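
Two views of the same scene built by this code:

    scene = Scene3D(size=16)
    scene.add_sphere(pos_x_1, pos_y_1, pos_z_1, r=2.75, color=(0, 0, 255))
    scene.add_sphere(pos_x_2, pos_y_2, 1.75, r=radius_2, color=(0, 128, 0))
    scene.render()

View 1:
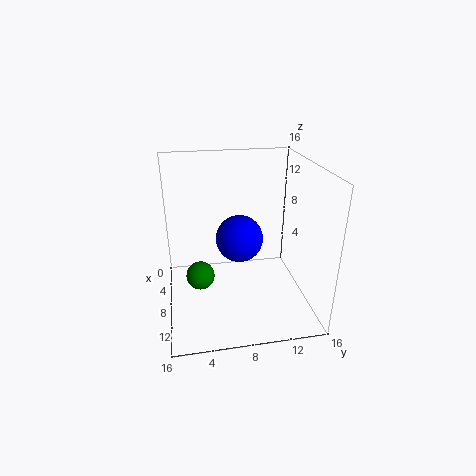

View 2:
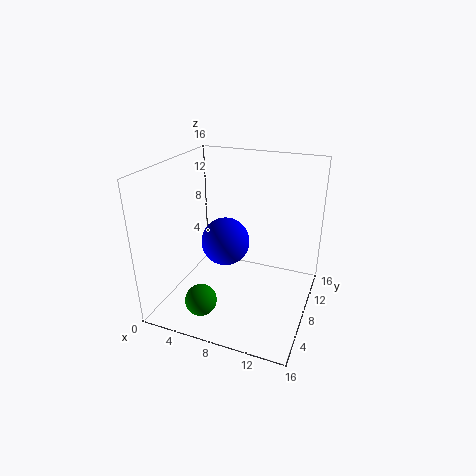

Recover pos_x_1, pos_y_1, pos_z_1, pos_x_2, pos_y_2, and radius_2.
pos_x_1 = 6.25, pos_y_1 = 8.5, pos_z_1 = 7, pos_x_2 = 5.25, pos_y_2 = 3.75, radius_2 = 1.75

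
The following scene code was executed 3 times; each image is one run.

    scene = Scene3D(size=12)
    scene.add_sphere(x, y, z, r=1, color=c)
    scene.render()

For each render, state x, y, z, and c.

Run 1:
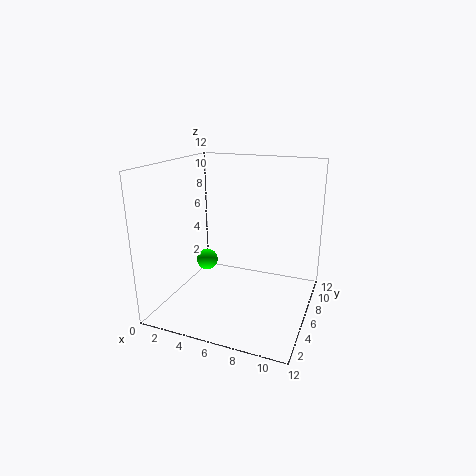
x = 2
y = 8
z = 2.5
c = 'lime'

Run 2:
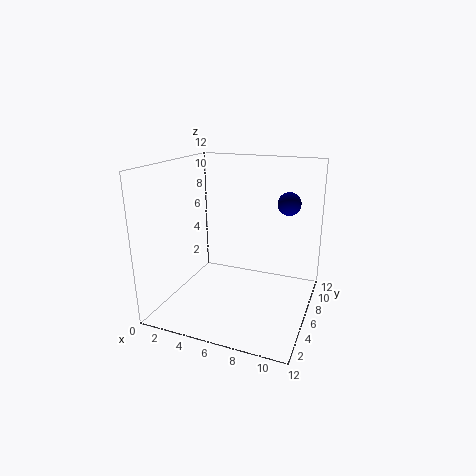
x = 9.5
y = 9
z = 8.5
c = 'navy'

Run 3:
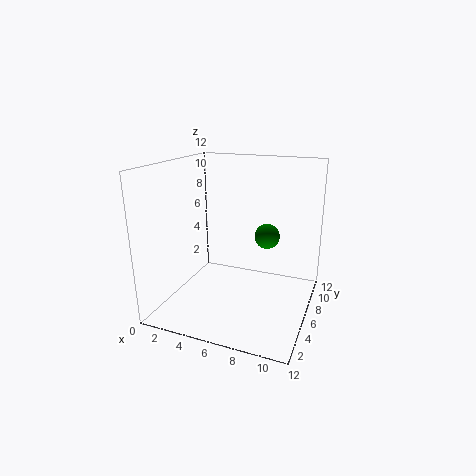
x = 8.5
y = 6
z = 6.5
c = 'green'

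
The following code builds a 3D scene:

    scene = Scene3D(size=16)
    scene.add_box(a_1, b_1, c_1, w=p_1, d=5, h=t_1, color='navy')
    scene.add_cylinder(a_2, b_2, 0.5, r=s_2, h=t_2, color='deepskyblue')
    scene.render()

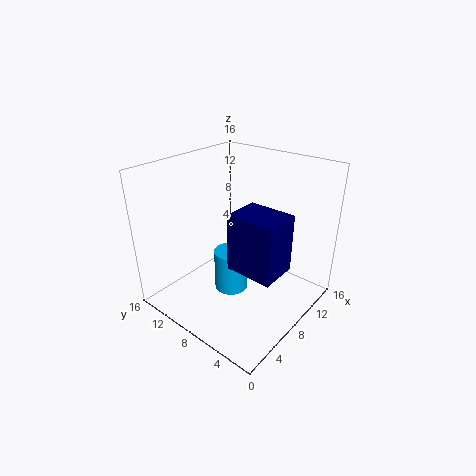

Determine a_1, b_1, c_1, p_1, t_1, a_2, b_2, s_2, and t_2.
a_1 = 4.5, b_1 = 1.5, c_1 = 6.5, p_1 = 4, t_1 = 6, a_2 = 8.5, b_2 = 9.5, s_2 = 2, t_2 = 5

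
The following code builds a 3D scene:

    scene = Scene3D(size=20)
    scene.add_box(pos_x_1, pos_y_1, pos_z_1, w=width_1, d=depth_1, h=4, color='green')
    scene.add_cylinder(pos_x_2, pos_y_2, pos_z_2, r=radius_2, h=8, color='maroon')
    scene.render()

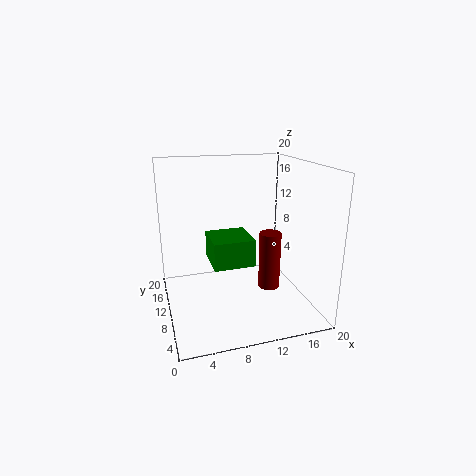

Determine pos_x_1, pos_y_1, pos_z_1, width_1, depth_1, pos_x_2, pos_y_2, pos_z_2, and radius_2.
pos_x_1 = 6.5, pos_y_1 = 9.5, pos_z_1 = 5.5, width_1 = 6, depth_1 = 6, pos_x_2 = 14, pos_y_2 = 8, pos_z_2 = 3, radius_2 = 1.5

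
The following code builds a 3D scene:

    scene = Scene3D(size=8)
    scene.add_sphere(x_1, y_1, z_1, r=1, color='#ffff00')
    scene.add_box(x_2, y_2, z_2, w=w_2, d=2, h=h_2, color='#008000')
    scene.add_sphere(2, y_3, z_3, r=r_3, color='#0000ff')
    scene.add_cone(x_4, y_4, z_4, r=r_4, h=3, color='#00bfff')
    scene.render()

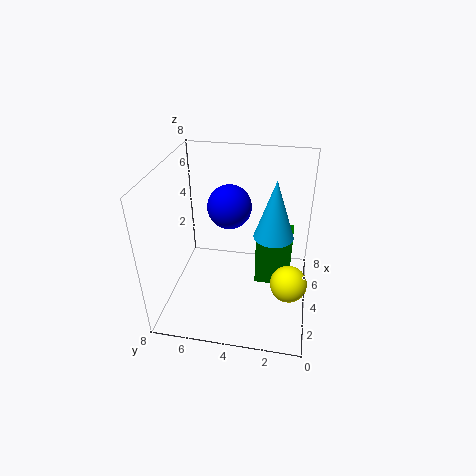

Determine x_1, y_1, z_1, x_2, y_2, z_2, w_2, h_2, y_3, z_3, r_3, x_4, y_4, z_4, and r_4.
x_1 = 3
y_1 = 1
z_1 = 2
x_2 = 4
y_2 = 1
z_2 = 1
w_2 = 2
h_2 = 3
y_3 = 4
z_3 = 7
r_3 = 1
x_4 = 3
y_4 = 2
z_4 = 5
r_4 = 1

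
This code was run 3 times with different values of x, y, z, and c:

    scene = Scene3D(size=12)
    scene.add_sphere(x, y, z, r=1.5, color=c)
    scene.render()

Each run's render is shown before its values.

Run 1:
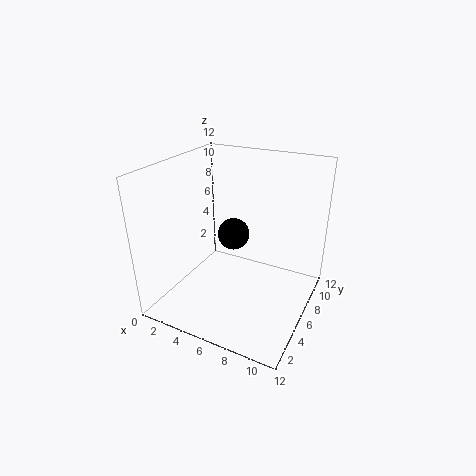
x = 4; y = 9; z = 4.5; c = 'black'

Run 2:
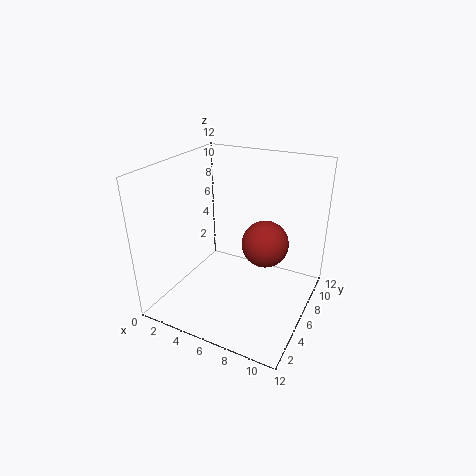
x = 10; y = 2; z = 8.5; c = 'brown'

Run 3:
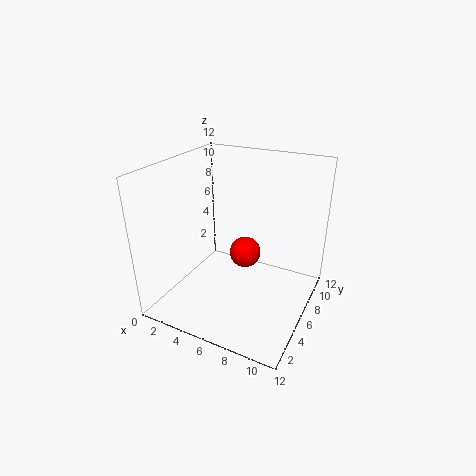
x = 5; y = 9.5; z = 2.5; c = 'red'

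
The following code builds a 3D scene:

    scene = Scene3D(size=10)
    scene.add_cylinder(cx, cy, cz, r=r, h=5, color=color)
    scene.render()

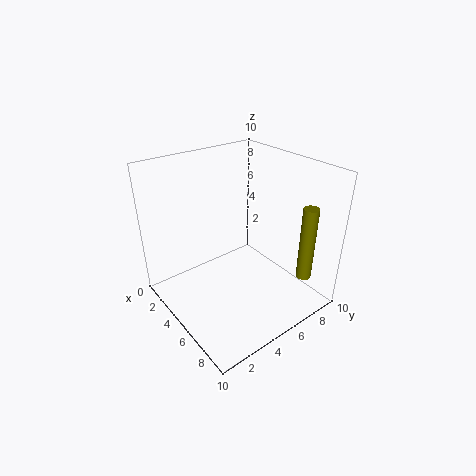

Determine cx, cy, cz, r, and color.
cx = 9
cy = 7.5
cz = 3
r = 0.5
color = 'olive'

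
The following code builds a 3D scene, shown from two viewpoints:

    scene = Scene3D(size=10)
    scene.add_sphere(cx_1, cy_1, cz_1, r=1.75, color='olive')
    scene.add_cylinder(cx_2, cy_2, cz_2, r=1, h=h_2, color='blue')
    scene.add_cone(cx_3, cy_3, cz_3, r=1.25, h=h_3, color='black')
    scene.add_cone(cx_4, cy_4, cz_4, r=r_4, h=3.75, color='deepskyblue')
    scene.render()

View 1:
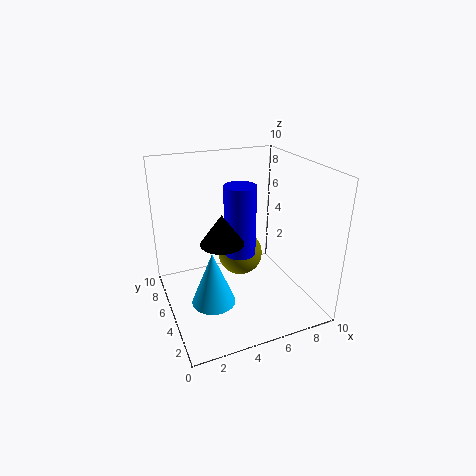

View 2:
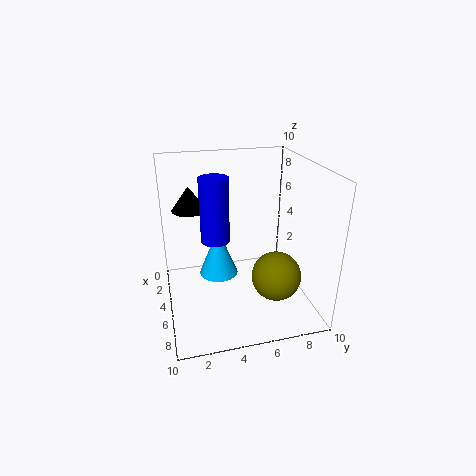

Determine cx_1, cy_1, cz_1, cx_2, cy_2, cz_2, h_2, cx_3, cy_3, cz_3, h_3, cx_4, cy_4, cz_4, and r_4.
cx_1 = 6.25; cy_1 = 7.5; cz_1 = 2.25; cx_2 = 4.5; cy_2 = 3.5; cz_2 = 4.75; h_2 = 4.5; cx_3 = 2.75; cy_3 = 2; cz_3 = 6.5; h_3 = 1.75; cx_4 = 2.75; cy_4 = 4; cz_4 = 1; r_4 = 1.5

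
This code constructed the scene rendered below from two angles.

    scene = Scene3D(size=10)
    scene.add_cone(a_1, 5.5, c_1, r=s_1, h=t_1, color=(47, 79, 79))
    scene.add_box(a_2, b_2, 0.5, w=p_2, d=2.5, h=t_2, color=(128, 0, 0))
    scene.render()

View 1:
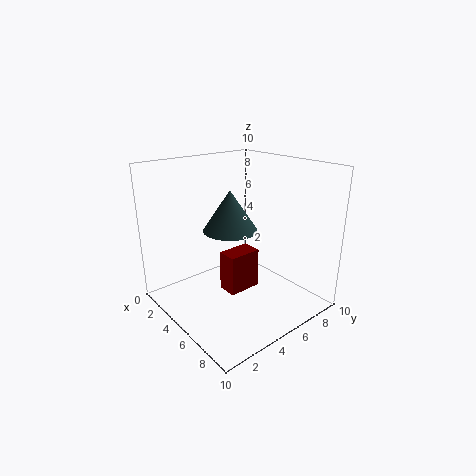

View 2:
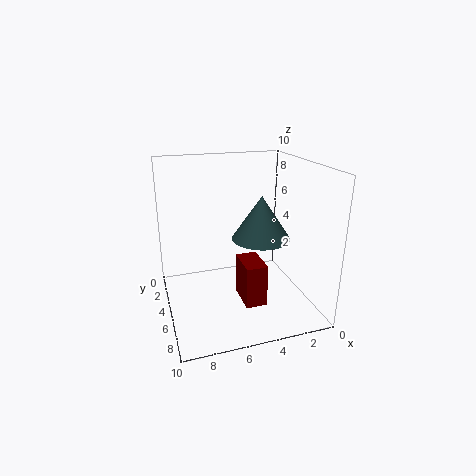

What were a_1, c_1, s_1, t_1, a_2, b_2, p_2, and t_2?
a_1 = 3.5; c_1 = 5; s_1 = 2; t_1 = 3; a_2 = 3.5; b_2 = 4.5; p_2 = 1.5; t_2 = 3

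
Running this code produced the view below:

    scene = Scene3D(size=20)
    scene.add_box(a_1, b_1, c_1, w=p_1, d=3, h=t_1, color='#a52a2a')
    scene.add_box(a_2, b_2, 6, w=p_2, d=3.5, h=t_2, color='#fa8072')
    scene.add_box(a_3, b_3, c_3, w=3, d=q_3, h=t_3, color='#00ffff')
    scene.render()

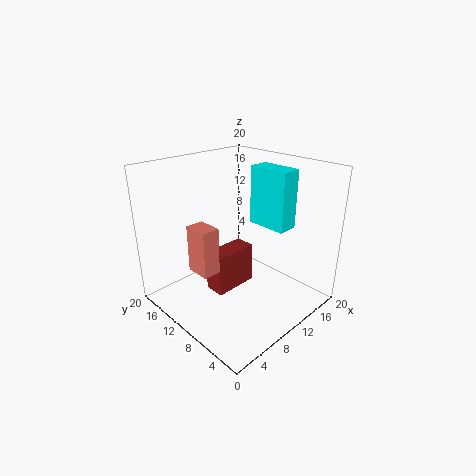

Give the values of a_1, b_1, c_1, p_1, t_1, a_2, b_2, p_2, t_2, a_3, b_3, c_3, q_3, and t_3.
a_1 = 7, b_1 = 10.5, c_1 = 1.5, p_1 = 6.5, t_1 = 6, a_2 = 4, b_2 = 10, p_2 = 2.5, t_2 = 6.5, a_3 = 14.5, b_3 = 6, c_3 = 10.5, q_3 = 6, t_3 = 8.5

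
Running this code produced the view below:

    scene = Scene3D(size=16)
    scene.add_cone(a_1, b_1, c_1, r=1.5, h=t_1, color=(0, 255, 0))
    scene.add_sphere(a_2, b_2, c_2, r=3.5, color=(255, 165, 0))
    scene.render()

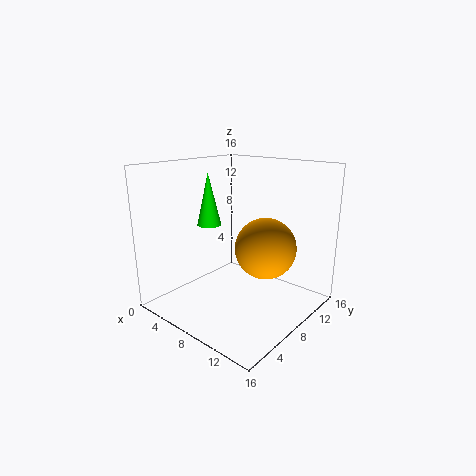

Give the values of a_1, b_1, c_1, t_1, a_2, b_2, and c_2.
a_1 = 2, b_1 = 9.5, c_1 = 8, t_1 = 6.5, a_2 = 10, b_2 = 10.5, c_2 = 6.5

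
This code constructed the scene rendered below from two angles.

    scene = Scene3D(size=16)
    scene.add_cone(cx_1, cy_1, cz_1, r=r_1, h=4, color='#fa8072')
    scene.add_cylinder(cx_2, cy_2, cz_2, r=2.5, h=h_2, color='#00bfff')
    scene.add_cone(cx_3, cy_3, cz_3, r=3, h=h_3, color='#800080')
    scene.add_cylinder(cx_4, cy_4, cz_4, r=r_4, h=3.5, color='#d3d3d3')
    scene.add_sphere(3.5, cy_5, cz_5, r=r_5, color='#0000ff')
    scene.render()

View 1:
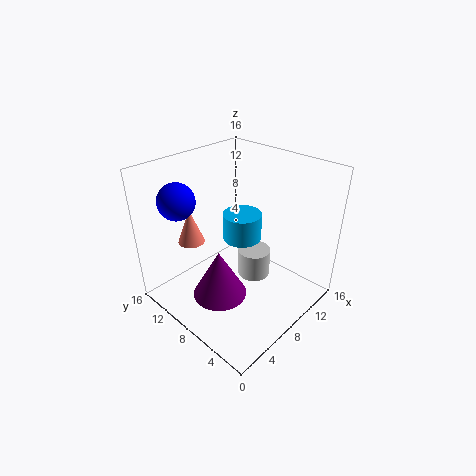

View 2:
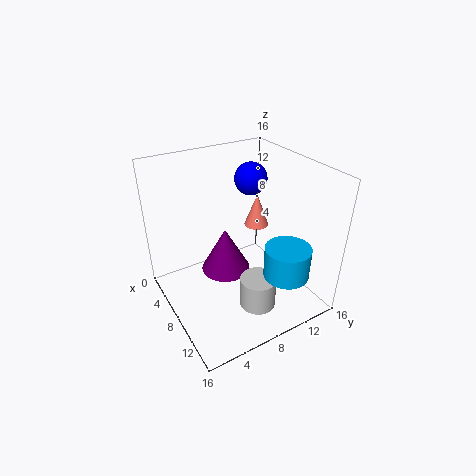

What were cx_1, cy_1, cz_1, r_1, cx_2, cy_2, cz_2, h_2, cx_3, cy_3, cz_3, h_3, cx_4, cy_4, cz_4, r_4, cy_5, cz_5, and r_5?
cx_1 = 5, cy_1 = 12.5, cz_1 = 7, r_1 = 1.5, cx_2 = 12.5, cy_2 = 11.5, cz_2 = 4.5, h_2 = 3.5, cx_3 = 5, cy_3 = 8, cz_3 = 2, h_3 = 5.5, cx_4 = 11.5, cy_4 = 8.5, cz_4 = 1, r_4 = 2, cy_5 = 12.5, cz_5 = 12.5, r_5 = 2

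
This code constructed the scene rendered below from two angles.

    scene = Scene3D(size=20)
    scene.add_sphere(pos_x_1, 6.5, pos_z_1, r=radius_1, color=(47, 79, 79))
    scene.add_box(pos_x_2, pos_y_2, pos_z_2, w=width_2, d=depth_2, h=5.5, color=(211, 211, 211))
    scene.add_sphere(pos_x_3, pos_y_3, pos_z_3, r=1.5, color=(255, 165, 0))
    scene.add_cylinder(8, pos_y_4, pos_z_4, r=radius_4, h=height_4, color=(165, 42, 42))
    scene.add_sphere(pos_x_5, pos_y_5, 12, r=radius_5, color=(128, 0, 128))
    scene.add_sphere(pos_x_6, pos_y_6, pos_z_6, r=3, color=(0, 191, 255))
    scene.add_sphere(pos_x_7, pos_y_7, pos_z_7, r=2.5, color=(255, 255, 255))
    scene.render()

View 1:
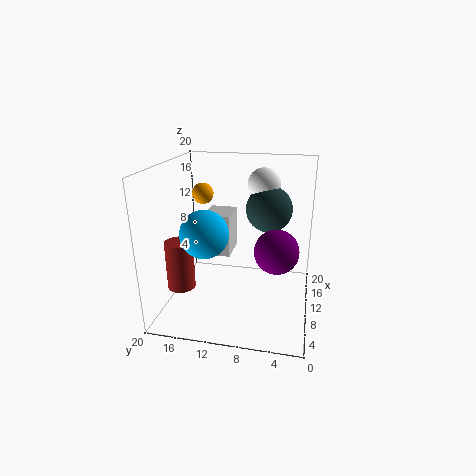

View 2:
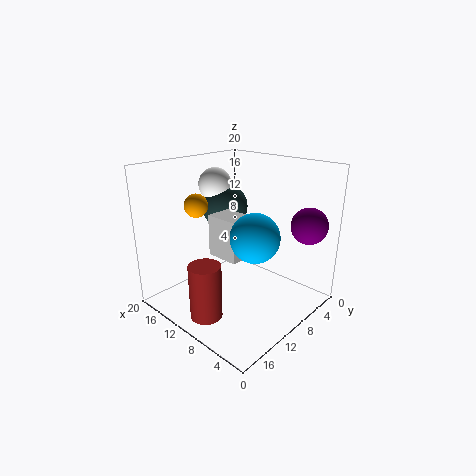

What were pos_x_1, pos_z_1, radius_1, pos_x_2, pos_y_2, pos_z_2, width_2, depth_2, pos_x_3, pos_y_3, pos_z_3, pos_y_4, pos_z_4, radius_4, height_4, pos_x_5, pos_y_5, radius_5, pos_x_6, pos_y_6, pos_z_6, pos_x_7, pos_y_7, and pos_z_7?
pos_x_1 = 16, pos_z_1 = 12.5, radius_1 = 3.5, pos_x_2 = 7, pos_y_2 = 10.5, pos_z_2 = 8.5, width_2 = 4.5, depth_2 = 3.5, pos_x_3 = 12, pos_y_3 = 15.5, pos_z_3 = 15.5, pos_y_4 = 18, pos_z_4 = 2.5, radius_4 = 2, height_4 = 7, pos_x_5 = 2.5, pos_y_5 = 4, radius_5 = 2.5, pos_x_6 = 4.5, pos_y_6 = 13, pos_z_6 = 12.5, pos_x_7 = 17, pos_y_7 = 7.5, pos_z_7 = 16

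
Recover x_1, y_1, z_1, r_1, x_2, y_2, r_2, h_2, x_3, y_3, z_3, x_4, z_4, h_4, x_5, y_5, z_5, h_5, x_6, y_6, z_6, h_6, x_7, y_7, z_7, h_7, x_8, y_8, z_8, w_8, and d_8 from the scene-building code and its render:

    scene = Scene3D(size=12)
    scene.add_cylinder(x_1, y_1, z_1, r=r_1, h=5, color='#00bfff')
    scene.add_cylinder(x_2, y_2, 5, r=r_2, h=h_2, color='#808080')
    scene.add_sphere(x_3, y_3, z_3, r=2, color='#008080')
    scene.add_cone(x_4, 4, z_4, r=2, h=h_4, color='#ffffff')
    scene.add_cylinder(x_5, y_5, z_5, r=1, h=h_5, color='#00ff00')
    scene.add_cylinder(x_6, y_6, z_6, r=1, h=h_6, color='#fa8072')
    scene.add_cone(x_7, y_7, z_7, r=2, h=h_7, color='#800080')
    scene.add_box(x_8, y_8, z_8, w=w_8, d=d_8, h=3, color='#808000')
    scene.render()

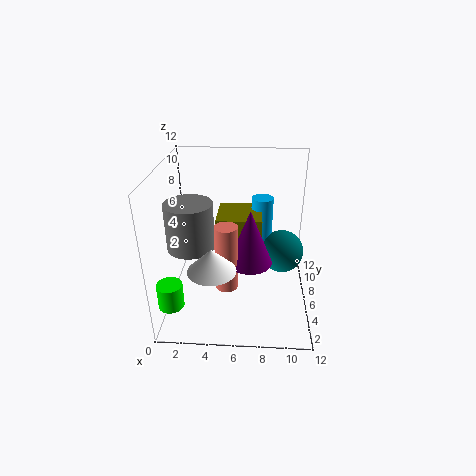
x_1 = 8; y_1 = 10; z_1 = 3; r_1 = 1; x_2 = 2; y_2 = 6; r_2 = 2; h_2 = 4; x_3 = 10; y_3 = 9; z_3 = 3; x_4 = 4; z_4 = 4; h_4 = 2; x_5 = 1; y_5 = 2; z_5 = 2; h_5 = 2; x_6 = 5; y_6 = 6; z_6 = 1; h_6 = 6; x_7 = 7; y_7 = 7; z_7 = 3; h_7 = 5; x_8 = 4; y_8 = 7; z_8 = 4; w_8 = 4; d_8 = 4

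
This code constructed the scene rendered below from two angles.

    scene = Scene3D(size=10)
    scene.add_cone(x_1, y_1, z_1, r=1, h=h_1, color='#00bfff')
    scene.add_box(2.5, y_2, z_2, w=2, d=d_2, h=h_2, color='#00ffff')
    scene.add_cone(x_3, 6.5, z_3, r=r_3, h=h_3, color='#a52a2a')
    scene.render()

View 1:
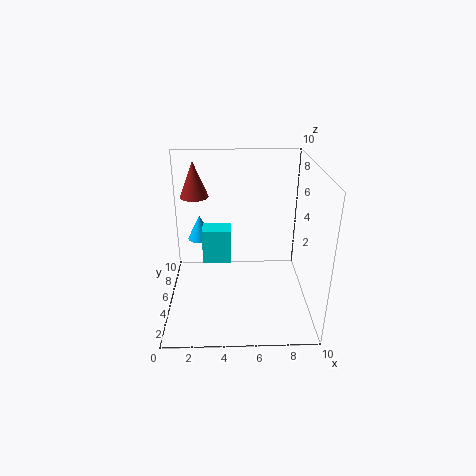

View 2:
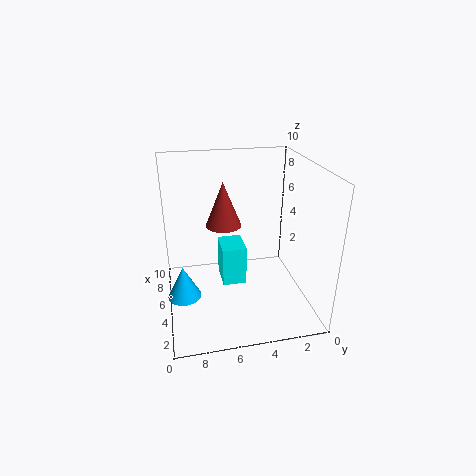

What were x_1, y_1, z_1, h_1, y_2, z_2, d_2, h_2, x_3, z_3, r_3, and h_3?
x_1 = 2
y_1 = 9
z_1 = 3
h_1 = 2
y_2 = 5
z_2 = 3
d_2 = 1.5
h_2 = 2.5
x_3 = 2
z_3 = 7.5
r_3 = 1
h_3 = 2.5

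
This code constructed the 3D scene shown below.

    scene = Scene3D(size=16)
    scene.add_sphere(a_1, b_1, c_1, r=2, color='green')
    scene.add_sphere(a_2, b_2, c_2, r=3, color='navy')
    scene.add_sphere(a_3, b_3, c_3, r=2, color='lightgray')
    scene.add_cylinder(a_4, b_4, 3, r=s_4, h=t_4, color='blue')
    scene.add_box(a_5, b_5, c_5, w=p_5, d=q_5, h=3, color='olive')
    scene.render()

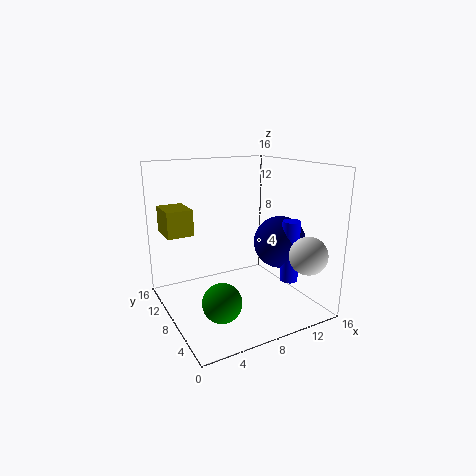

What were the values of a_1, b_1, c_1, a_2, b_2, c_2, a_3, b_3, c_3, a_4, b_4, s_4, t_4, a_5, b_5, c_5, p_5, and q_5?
a_1 = 4, b_1 = 4, c_1 = 3, a_2 = 13, b_2 = 7, c_2 = 7, a_3 = 13, b_3 = 2, c_3 = 7, a_4 = 13, b_4 = 5, s_4 = 1, t_4 = 7, a_5 = 1, b_5 = 11, c_5 = 8, p_5 = 3, q_5 = 4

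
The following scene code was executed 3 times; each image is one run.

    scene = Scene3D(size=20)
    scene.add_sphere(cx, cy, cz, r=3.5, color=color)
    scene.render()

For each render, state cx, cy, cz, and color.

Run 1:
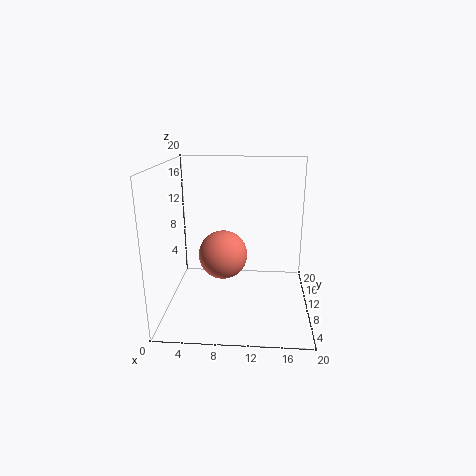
cx = 7.75
cy = 11
cz = 7
color = 'salmon'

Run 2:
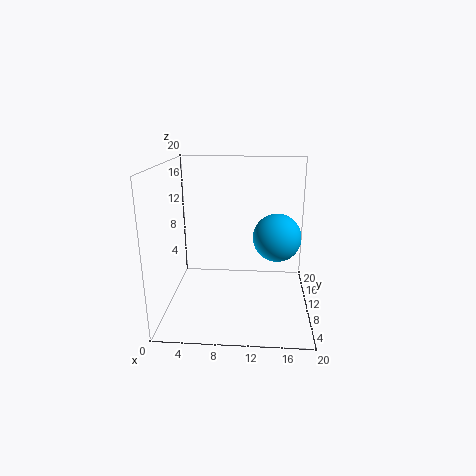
cx = 15.5
cy = 12.5
cz = 9.25
color = 'deepskyblue'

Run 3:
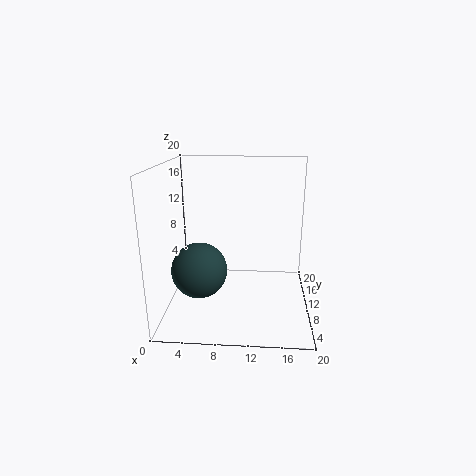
cx = 5.5
cy = 4.75
cz = 7.5
color = 'darkslategray'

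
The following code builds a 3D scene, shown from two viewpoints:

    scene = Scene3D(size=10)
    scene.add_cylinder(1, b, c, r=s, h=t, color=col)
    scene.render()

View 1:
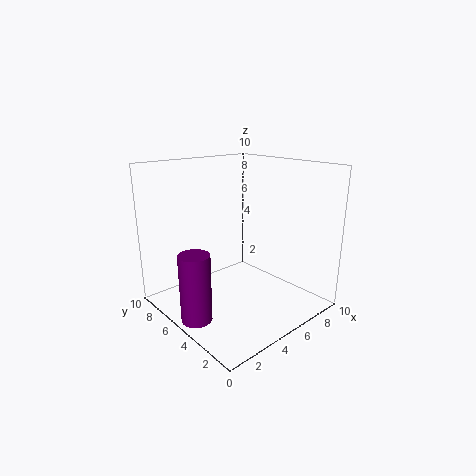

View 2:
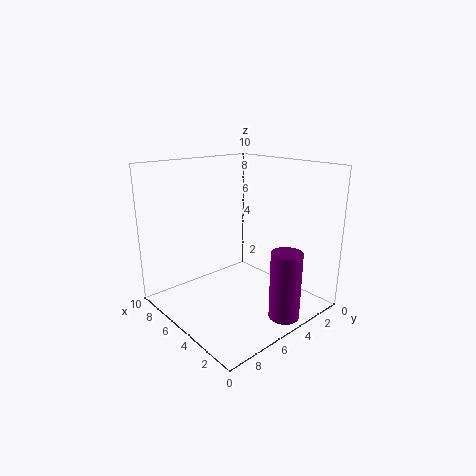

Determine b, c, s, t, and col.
b = 4.5, c = 0.5, s = 1, t = 4.5, col = 'purple'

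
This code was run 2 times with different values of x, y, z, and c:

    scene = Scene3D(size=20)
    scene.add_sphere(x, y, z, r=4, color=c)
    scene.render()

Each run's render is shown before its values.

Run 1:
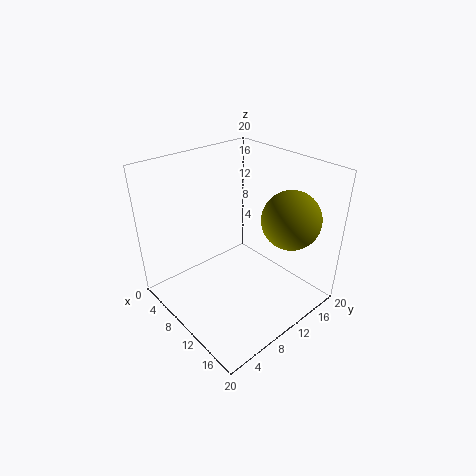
x = 15; y = 15; z = 13; c = 'olive'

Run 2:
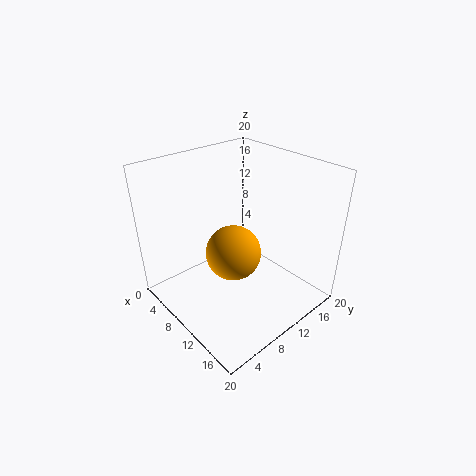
x = 9; y = 10; z = 7; c = 'orange'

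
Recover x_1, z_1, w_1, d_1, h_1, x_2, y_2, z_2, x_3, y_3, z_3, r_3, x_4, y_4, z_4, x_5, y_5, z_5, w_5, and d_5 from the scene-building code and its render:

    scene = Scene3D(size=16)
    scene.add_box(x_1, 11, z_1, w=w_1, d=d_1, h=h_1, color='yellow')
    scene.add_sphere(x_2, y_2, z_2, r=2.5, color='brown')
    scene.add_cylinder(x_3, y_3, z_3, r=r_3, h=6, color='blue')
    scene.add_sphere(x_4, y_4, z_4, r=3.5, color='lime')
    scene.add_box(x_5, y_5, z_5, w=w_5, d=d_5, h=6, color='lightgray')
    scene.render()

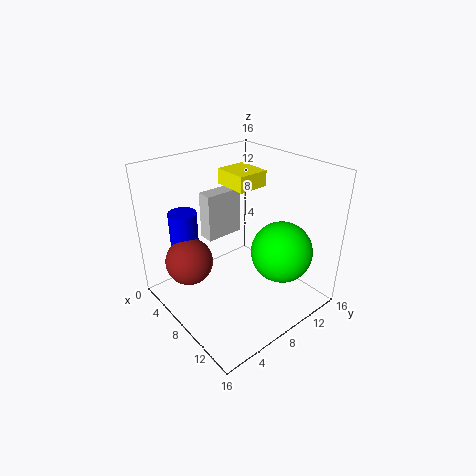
x_1 = 0.5
z_1 = 11.5
w_1 = 4.5
d_1 = 4
h_1 = 2
x_2 = 6.5
y_2 = 2.5
z_2 = 6.5
x_3 = 5
y_3 = 3
z_3 = 5.5
r_3 = 1.5
x_4 = 11
y_4 = 12
z_4 = 6
x_5 = 0.5
y_5 = 8
z_5 = 5
w_5 = 2
d_5 = 5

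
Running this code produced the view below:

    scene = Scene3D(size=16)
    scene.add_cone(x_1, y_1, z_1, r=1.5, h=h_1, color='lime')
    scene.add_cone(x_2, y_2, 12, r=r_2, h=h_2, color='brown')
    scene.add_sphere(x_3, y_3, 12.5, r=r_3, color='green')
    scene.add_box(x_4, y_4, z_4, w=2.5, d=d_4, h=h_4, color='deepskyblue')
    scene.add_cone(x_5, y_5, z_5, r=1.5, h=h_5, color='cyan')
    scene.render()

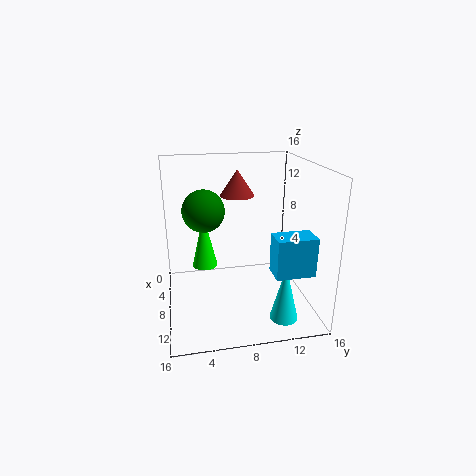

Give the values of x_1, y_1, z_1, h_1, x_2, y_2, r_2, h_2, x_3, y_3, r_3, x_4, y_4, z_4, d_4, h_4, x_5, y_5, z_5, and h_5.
x_1 = 5
y_1 = 4.5
z_1 = 3.5
h_1 = 6.5
x_2 = 5
y_2 = 8.5
r_2 = 2
h_2 = 3
x_3 = 11.5
y_3 = 4
r_3 = 2
x_4 = 12
y_4 = 10.5
z_4 = 6
d_4 = 4
h_4 = 4
x_5 = 13
y_5 = 12
z_5 = 0.5
h_5 = 6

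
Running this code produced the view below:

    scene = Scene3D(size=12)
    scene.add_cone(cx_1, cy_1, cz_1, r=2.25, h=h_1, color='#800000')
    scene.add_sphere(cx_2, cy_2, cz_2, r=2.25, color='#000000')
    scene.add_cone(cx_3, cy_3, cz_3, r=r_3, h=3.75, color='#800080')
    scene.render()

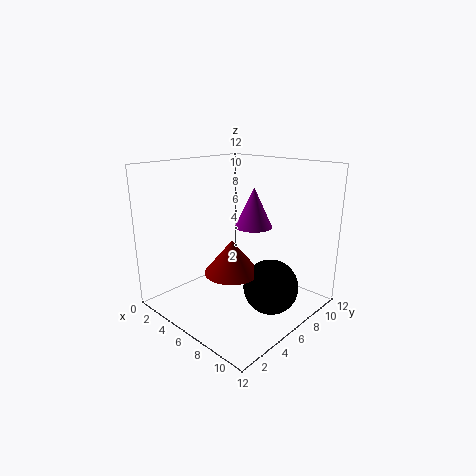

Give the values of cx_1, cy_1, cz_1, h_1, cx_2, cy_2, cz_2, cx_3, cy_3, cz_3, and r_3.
cx_1 = 6.5; cy_1 = 4.75; cz_1 = 3.5; h_1 = 2.75; cx_2 = 9; cy_2 = 6.75; cz_2 = 2.25; cx_3 = 4.5; cy_3 = 9.75; cz_3 = 5.75; r_3 = 1.75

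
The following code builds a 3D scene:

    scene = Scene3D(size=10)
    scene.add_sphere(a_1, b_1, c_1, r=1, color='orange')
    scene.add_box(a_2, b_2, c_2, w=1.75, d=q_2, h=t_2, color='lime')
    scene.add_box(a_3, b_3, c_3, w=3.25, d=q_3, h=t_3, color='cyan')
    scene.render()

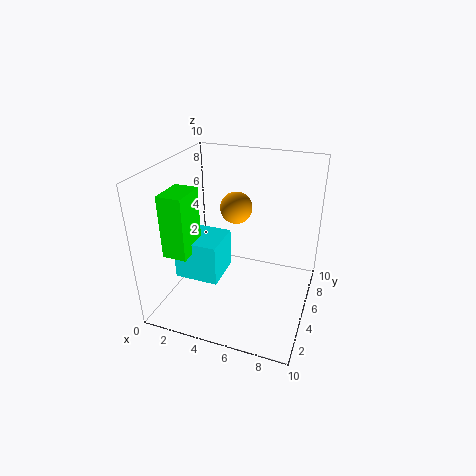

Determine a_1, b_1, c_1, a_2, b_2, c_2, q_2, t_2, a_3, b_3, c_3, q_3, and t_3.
a_1 = 5.25
b_1 = 4
c_1 = 7.75
a_2 = 0.25
b_2 = 2.75
c_2 = 3.75
q_2 = 2.5
t_2 = 4.5
a_3 = 0.5
b_3 = 3.75
c_3 = 1.5
q_3 = 3
t_3 = 3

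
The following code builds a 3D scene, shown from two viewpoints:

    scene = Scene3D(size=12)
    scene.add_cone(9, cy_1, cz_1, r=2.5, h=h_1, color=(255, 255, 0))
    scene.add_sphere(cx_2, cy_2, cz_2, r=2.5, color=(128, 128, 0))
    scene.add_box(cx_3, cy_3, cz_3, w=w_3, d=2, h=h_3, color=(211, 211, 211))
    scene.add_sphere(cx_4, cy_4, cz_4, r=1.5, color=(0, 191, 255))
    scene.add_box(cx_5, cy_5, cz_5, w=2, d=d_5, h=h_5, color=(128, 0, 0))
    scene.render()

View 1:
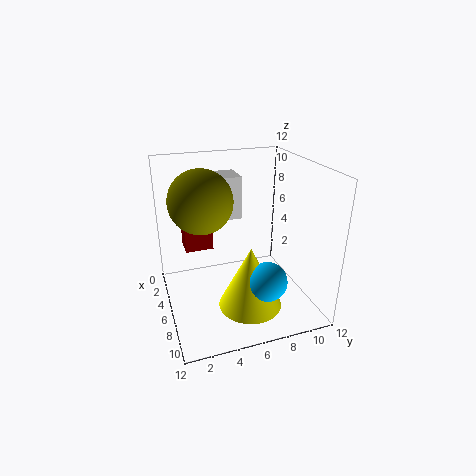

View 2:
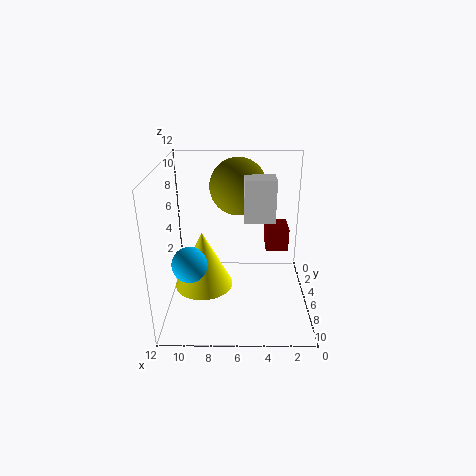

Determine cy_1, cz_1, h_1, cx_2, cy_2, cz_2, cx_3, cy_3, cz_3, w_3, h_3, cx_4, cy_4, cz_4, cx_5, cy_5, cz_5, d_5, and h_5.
cy_1 = 6; cz_1 = 1.5; h_1 = 5; cx_2 = 6; cy_2 = 3; cz_2 = 9.5; cx_3 = 3; cy_3 = 4.5; cz_3 = 7.5; w_3 = 2.5; h_3 = 3.5; cx_4 = 10; cy_4 = 7; cz_4 = 4; cx_5 = 1.5; cy_5 = 2; cz_5 = 4; d_5 = 2.5; h_5 = 2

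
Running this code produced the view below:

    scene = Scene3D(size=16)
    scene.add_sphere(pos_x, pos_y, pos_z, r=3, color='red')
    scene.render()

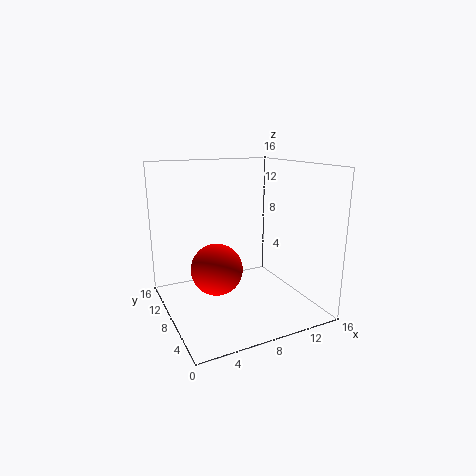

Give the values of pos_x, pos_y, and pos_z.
pos_x = 6, pos_y = 9.5, pos_z = 4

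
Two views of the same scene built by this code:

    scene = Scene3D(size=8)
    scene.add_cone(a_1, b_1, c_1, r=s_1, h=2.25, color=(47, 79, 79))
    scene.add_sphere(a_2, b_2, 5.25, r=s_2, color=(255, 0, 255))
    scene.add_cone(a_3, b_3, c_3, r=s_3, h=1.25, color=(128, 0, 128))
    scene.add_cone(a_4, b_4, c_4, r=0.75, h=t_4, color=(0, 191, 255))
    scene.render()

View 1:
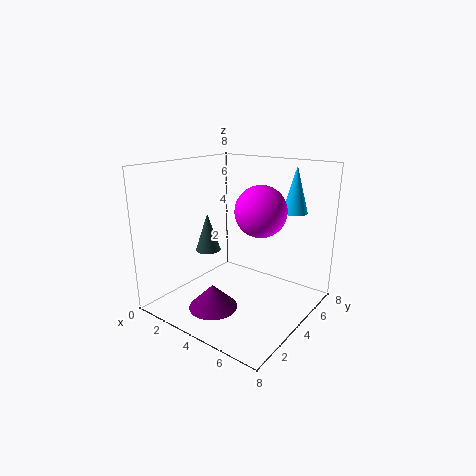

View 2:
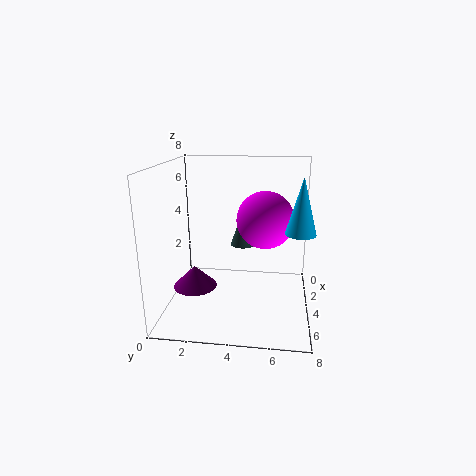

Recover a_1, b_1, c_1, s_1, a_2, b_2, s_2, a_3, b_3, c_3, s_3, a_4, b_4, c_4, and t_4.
a_1 = 1.75, b_1 = 4, c_1 = 2.75, s_1 = 0.75, a_2 = 4.5, b_2 = 5.5, s_2 = 1.5, a_3 = 4.25, b_3 = 1.5, c_3 = 1, s_3 = 1.25, a_4 = 5.75, b_4 = 7.25, c_4 = 5, t_4 = 2.75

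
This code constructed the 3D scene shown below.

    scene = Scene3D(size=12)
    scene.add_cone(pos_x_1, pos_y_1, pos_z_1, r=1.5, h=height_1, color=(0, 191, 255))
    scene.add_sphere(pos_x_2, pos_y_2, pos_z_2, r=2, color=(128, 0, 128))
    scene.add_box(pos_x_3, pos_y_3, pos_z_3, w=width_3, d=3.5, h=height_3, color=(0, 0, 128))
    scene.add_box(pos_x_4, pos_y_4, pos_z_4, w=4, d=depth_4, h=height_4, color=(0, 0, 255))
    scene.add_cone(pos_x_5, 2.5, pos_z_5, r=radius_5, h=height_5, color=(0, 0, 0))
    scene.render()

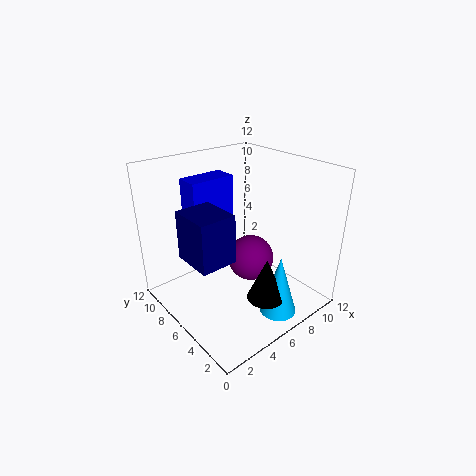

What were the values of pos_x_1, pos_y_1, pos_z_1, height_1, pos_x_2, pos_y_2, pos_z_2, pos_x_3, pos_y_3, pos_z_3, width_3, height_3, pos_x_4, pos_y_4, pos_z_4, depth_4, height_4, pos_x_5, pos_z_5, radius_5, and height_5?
pos_x_1 = 7, pos_y_1 = 2, pos_z_1 = 0.5, height_1 = 5, pos_x_2 = 7.5, pos_y_2 = 6, pos_z_2 = 3.5, pos_x_3 = 1.5, pos_y_3 = 4.5, pos_z_3 = 5, width_3 = 3, height_3 = 4, pos_x_4 = 3.5, pos_y_4 = 8.5, pos_z_4 = 5.5, depth_4 = 2, height_4 = 5, pos_x_5 = 6, pos_z_5 = 2, radius_5 = 1.5, height_5 = 3.5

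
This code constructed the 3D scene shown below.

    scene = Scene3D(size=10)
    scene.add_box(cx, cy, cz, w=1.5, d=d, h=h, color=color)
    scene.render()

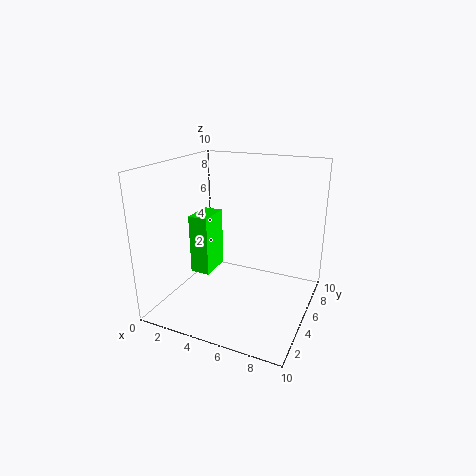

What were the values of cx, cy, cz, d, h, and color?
cx = 1, cy = 5, cz = 1.5, d = 2.5, h = 4.5, color = 'lime'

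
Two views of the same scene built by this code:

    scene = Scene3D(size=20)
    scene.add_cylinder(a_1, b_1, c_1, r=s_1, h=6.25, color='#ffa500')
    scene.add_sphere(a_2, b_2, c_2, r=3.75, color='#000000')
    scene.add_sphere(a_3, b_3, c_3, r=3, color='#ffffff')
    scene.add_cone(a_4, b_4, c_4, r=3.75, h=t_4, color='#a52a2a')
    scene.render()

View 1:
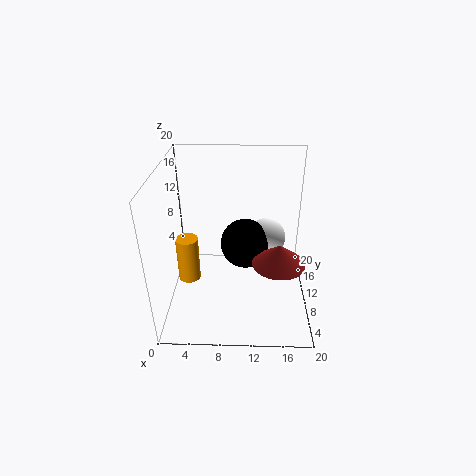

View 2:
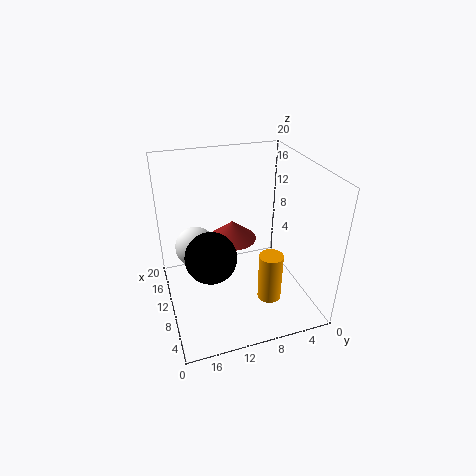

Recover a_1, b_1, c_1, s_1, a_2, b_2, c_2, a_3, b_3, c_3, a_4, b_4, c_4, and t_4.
a_1 = 3.25; b_1 = 8; c_1 = 4.75; s_1 = 1.5; a_2 = 11; b_2 = 13.75; c_2 = 6.75; a_3 = 14.25; b_3 = 15.25; c_3 = 7; a_4 = 15.75; b_4 = 9; c_4 = 6.5; t_4 = 3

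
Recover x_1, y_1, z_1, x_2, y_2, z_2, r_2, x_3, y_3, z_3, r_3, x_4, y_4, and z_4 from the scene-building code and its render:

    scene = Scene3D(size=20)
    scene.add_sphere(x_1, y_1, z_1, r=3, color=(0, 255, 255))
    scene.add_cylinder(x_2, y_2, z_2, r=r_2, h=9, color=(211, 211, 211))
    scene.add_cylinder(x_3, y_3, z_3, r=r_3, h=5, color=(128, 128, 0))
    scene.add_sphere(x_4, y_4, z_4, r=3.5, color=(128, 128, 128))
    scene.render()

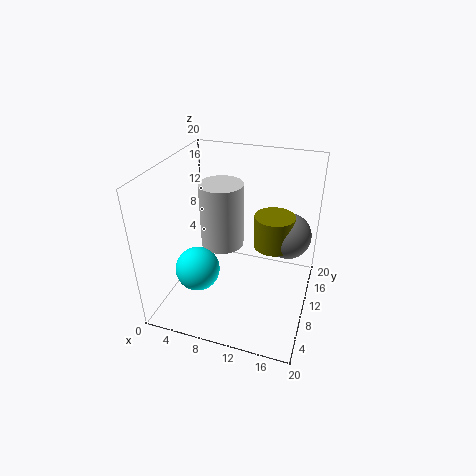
x_1 = 5.5; y_1 = 6; z_1 = 6.5; x_2 = 7.5; y_2 = 10.5; z_2 = 8.5; r_2 = 3; x_3 = 14; y_3 = 15; z_3 = 6.5; r_3 = 3; x_4 = 16; y_4 = 16; z_4 = 8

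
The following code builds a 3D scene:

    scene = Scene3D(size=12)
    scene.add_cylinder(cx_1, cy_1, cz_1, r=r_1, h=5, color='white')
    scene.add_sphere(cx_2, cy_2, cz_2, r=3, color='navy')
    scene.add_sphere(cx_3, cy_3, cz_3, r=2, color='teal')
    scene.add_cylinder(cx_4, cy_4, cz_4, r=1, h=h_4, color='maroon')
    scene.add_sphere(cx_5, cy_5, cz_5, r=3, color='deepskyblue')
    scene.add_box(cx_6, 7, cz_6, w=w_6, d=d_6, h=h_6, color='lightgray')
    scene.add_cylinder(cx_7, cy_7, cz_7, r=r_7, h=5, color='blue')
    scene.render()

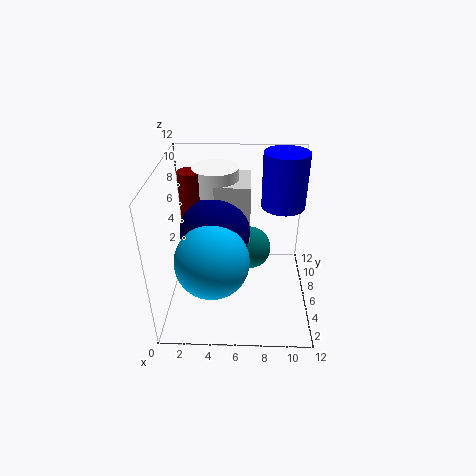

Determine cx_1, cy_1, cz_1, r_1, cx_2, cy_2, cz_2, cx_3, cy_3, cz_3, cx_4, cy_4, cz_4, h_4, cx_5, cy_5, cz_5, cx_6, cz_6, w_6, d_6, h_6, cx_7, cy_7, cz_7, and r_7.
cx_1 = 4, cy_1 = 9, cz_1 = 6, r_1 = 2, cx_2 = 4, cy_2 = 7, cz_2 = 6, cx_3 = 7, cy_3 = 9, cz_3 = 3, cx_4 = 2, cy_4 = 8, cz_4 = 6, h_4 = 5, cx_5 = 4, cy_5 = 4, cz_5 = 5, cx_6 = 4, cz_6 = 5, w_6 = 3, d_6 = 4, h_6 = 5, cx_7 = 10, cy_7 = 10, cz_7 = 7, r_7 = 2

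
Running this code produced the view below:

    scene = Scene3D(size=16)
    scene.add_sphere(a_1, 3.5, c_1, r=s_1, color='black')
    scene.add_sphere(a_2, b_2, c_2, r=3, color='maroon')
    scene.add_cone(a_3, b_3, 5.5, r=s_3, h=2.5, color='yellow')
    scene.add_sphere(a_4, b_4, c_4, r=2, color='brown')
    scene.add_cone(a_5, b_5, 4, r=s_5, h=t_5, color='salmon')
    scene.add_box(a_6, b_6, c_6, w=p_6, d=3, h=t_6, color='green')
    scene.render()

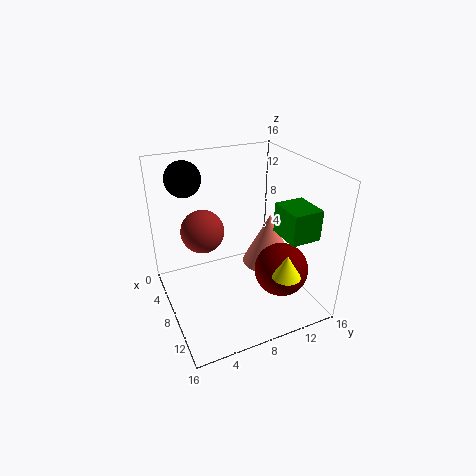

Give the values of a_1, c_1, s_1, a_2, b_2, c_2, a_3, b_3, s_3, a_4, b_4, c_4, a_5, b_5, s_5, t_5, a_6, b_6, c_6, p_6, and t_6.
a_1 = 3.5, c_1 = 14, s_1 = 2, a_2 = 11, b_2 = 12, c_2 = 4.5, a_3 = 13.5, b_3 = 11, s_3 = 1.5, a_4 = 11, b_4 = 3, c_4 = 11.5, a_5 = 8, b_5 = 12, s_5 = 3, t_5 = 6, a_6 = 12, b_6 = 10, c_6 = 10.5, p_6 = 3.5, t_6 = 3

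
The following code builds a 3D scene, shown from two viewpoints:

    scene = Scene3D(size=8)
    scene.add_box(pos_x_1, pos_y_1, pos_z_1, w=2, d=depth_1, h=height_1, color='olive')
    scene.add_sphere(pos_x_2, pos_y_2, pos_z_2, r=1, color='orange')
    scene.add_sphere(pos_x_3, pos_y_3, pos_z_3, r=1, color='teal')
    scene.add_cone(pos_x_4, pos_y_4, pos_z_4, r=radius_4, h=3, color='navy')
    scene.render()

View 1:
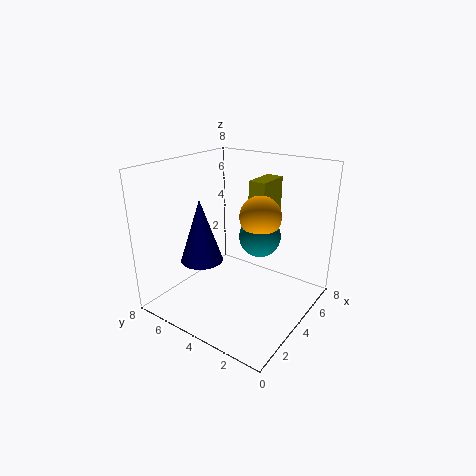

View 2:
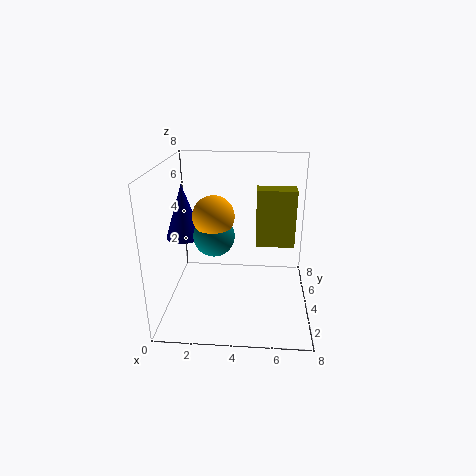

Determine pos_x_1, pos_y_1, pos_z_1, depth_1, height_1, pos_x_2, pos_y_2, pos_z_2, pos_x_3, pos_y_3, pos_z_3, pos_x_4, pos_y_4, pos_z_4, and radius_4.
pos_x_1 = 5, pos_y_1 = 3, pos_z_1 = 4, depth_1 = 1, height_1 = 3, pos_x_2 = 3, pos_y_2 = 2, pos_z_2 = 6, pos_x_3 = 3, pos_y_3 = 2, pos_z_3 = 5, pos_x_4 = 1, pos_y_4 = 4, pos_z_4 = 4, radius_4 = 1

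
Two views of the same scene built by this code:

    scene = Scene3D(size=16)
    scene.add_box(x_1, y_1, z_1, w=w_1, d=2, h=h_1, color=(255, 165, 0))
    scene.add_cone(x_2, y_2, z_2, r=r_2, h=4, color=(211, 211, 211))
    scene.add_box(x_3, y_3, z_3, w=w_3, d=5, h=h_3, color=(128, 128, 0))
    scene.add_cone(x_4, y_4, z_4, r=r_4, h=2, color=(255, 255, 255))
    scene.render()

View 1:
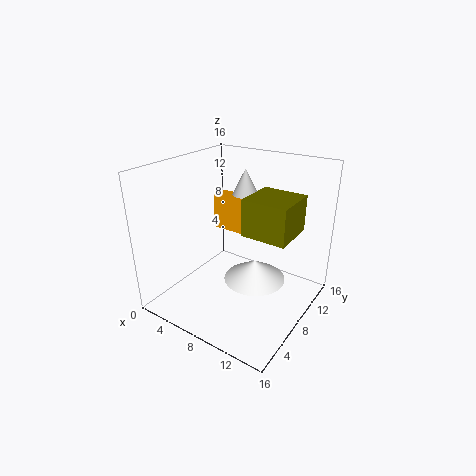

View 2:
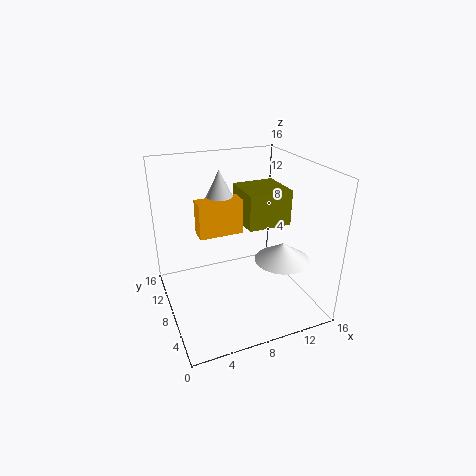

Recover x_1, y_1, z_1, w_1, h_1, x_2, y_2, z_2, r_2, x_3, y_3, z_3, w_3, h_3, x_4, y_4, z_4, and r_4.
x_1 = 4
y_1 = 9
z_1 = 8
w_1 = 5
h_1 = 4
x_2 = 7
y_2 = 11
z_2 = 11
r_2 = 2
x_3 = 9
y_3 = 7
z_3 = 9
w_3 = 5
h_3 = 4
x_4 = 12
y_4 = 5
z_4 = 6
r_4 = 3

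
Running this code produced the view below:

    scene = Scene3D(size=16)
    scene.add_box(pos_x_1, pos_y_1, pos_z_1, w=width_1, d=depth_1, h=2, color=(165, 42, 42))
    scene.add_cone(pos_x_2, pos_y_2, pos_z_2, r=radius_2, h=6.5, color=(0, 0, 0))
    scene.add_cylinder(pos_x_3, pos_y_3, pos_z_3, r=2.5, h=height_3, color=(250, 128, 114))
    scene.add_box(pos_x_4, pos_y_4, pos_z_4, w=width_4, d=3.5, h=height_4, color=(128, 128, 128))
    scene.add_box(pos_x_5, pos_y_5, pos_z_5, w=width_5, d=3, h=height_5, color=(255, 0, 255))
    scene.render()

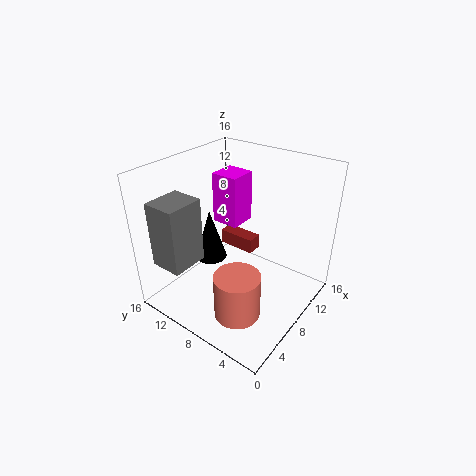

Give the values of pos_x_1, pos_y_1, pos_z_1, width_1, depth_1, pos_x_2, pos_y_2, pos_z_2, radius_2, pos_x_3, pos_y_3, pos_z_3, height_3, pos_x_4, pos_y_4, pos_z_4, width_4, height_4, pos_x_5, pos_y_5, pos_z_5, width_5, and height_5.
pos_x_1 = 13.5, pos_y_1 = 10, pos_z_1 = 2, width_1 = 2, depth_1 = 5, pos_x_2 = 9.5, pos_y_2 = 13.5, pos_z_2 = 2.5, radius_2 = 2, pos_x_3 = 4.5, pos_y_3 = 5.5, pos_z_3 = 1, height_3 = 5, pos_x_4 = 0.5, pos_y_4 = 10, pos_z_4 = 6.5, width_4 = 4, height_4 = 7, pos_x_5 = 7.5, pos_y_5 = 8, pos_z_5 = 9.5, width_5 = 3, height_5 = 5.5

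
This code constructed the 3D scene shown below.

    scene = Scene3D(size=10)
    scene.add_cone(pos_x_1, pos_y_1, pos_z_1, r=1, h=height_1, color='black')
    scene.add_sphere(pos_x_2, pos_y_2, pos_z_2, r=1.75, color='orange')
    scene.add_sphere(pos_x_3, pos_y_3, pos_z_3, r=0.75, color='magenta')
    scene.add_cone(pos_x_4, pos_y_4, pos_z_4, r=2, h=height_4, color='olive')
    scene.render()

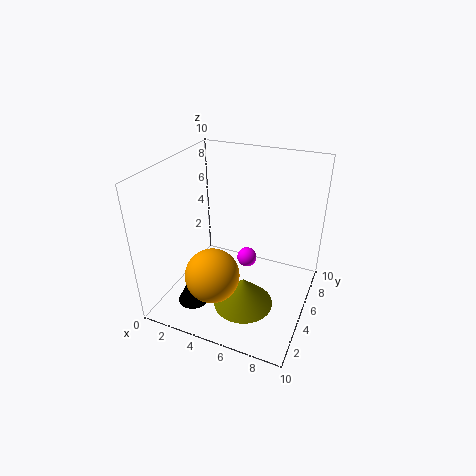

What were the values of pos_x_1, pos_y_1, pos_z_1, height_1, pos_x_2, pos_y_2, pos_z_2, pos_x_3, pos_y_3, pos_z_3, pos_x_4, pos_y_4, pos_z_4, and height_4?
pos_x_1 = 3.25
pos_y_1 = 1.5
pos_z_1 = 1.75
height_1 = 2
pos_x_2 = 4.5
pos_y_2 = 2
pos_z_2 = 3.75
pos_x_3 = 5
pos_y_3 = 6.75
pos_z_3 = 2.25
pos_x_4 = 6.25
pos_y_4 = 3
pos_z_4 = 1.25
height_4 = 2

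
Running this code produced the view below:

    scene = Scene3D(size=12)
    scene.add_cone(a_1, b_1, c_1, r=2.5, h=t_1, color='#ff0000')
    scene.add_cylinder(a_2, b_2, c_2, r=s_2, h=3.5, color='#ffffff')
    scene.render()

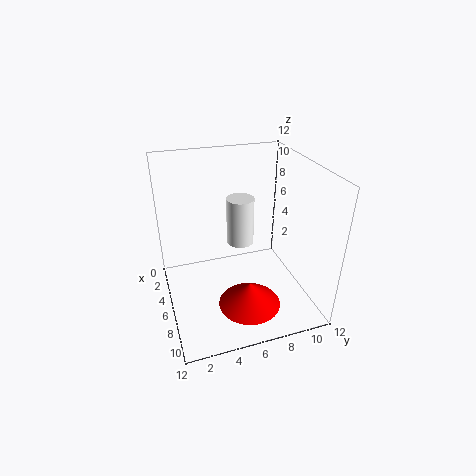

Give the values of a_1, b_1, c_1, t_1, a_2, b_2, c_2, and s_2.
a_1 = 9; b_1 = 6; c_1 = 1.5; t_1 = 2; a_2 = 8; b_2 = 5.5; c_2 = 7; s_2 = 1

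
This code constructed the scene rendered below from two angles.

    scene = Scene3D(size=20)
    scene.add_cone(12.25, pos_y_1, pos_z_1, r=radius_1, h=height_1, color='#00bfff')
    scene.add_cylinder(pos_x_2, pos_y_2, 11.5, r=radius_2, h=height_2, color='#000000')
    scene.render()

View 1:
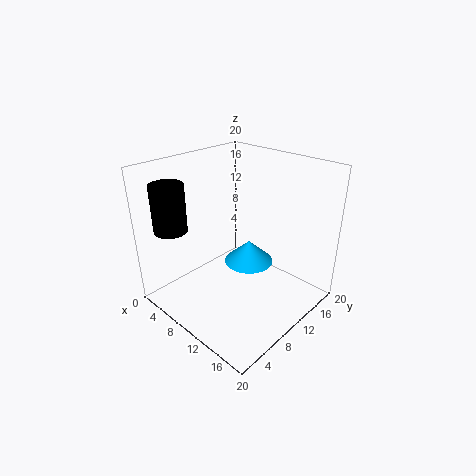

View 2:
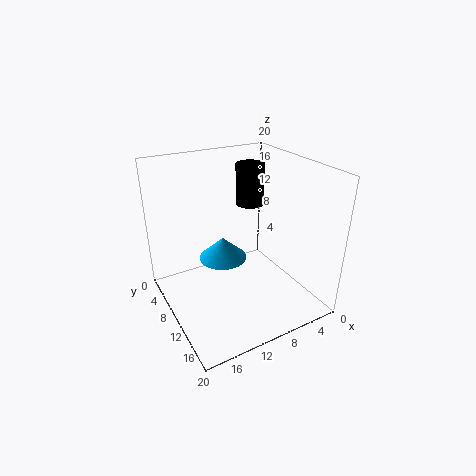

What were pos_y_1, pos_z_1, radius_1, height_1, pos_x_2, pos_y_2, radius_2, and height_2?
pos_y_1 = 9.75
pos_z_1 = 7.5
radius_1 = 3.25
height_1 = 3
pos_x_2 = 4
pos_y_2 = 3.25
radius_2 = 2.25
height_2 = 6.5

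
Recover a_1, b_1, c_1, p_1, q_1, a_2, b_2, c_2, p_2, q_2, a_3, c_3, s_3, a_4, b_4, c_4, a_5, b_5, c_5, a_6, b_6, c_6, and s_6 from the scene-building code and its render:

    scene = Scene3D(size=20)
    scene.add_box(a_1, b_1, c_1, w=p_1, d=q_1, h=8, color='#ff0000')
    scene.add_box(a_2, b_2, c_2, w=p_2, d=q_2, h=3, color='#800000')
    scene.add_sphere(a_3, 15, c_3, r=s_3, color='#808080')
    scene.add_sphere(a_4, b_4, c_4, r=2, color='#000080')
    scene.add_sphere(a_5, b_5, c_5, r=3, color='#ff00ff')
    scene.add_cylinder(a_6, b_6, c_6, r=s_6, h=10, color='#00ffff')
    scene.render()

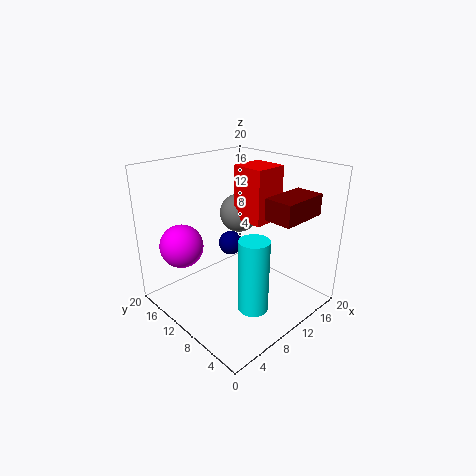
a_1 = 13
b_1 = 9
c_1 = 11
p_1 = 5
q_1 = 5
a_2 = 12
b_2 = 3
c_2 = 13
p_2 = 7
q_2 = 4
a_3 = 15
c_3 = 11
s_3 = 3
a_4 = 15
b_4 = 17
c_4 = 5
a_5 = 4
b_5 = 15
c_5 = 9
a_6 = 8
b_6 = 5
c_6 = 2
s_6 = 2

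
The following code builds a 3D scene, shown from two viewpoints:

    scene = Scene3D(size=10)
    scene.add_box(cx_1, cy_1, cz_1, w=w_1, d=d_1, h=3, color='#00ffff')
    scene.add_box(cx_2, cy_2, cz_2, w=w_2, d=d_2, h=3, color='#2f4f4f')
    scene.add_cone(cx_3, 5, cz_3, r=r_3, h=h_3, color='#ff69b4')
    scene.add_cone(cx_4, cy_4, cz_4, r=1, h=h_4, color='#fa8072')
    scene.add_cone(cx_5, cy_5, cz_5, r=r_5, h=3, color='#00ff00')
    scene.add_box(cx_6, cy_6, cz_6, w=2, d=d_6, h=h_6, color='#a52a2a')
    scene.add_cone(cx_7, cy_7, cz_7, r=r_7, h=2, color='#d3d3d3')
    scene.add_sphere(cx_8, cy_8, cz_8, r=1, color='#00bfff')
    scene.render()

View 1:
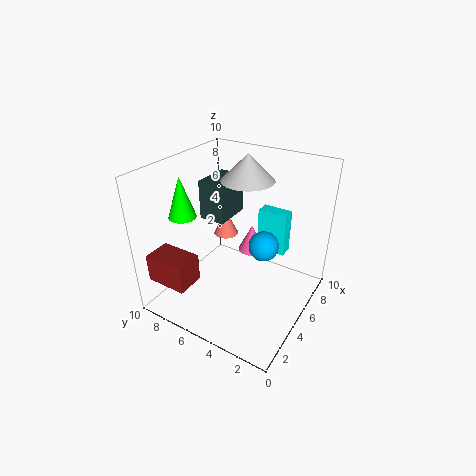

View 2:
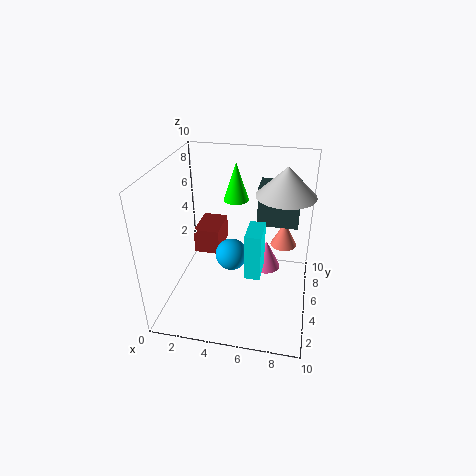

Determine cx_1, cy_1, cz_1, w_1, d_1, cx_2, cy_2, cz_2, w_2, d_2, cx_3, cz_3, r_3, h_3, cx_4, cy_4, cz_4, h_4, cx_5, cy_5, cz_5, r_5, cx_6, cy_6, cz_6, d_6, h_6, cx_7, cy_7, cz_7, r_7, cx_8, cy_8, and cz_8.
cx_1 = 6; cy_1 = 2; cz_1 = 4; w_1 = 1; d_1 = 2; cx_2 = 6; cy_2 = 7; cz_2 = 5; w_2 = 3; d_2 = 2; cx_3 = 7; cz_3 = 3; r_3 = 1; h_3 = 2; cx_4 = 8; cy_4 = 8; cz_4 = 3; h_4 = 2; cx_5 = 4; cy_5 = 9; cz_5 = 6; r_5 = 1; cx_6 = 1; cy_6 = 7; cz_6 = 2; d_6 = 3; h_6 = 2; cx_7 = 8; cy_7 = 6; cz_7 = 8; r_7 = 2; cx_8 = 5; cy_8 = 3; cz_8 = 5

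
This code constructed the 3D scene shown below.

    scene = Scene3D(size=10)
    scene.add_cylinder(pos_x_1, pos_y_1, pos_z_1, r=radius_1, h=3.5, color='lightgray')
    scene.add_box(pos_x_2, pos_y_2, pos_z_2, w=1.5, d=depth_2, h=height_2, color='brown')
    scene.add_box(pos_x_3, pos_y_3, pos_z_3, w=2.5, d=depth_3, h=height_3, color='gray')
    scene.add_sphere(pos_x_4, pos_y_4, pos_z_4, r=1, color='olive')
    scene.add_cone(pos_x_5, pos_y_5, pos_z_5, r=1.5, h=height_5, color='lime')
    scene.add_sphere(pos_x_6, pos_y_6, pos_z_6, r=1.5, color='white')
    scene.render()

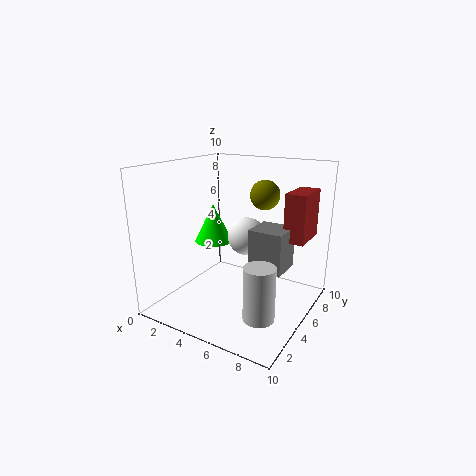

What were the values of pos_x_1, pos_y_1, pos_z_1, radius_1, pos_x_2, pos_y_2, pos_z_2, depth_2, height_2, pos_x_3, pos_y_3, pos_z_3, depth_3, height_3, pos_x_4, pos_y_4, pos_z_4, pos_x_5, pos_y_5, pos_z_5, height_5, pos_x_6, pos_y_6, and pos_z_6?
pos_x_1 = 8; pos_y_1 = 2.5; pos_z_1 = 1; radius_1 = 1; pos_x_2 = 7.5; pos_y_2 = 7; pos_z_2 = 4.5; depth_2 = 3; height_2 = 3.5; pos_x_3 = 5.5; pos_y_3 = 5.5; pos_z_3 = 2.5; depth_3 = 2.5; height_3 = 3; pos_x_4 = 6.5; pos_y_4 = 6; pos_z_4 = 8; pos_x_5 = 1.5; pos_y_5 = 7; pos_z_5 = 3.5; height_5 = 3; pos_x_6 = 4; pos_y_6 = 8; pos_z_6 = 4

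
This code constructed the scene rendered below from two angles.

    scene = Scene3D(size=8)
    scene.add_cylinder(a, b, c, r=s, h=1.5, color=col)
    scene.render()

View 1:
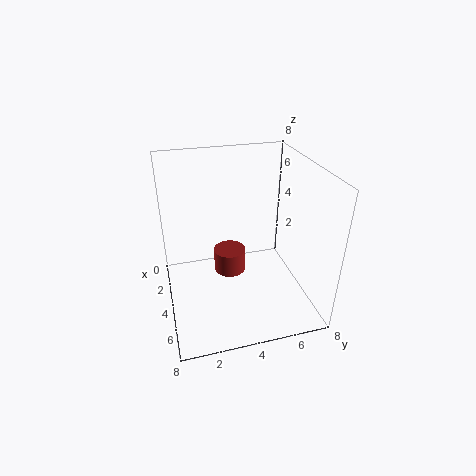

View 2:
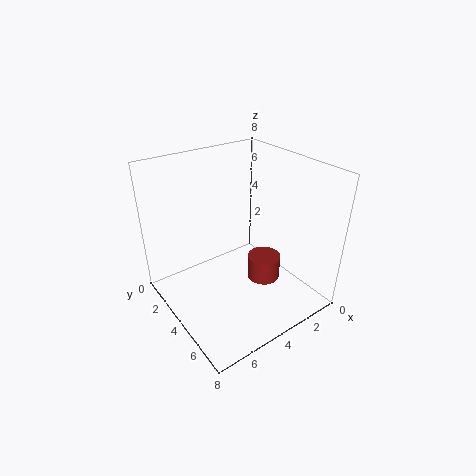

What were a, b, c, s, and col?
a = 2; b = 4; c = 0.5; s = 1; col = 'brown'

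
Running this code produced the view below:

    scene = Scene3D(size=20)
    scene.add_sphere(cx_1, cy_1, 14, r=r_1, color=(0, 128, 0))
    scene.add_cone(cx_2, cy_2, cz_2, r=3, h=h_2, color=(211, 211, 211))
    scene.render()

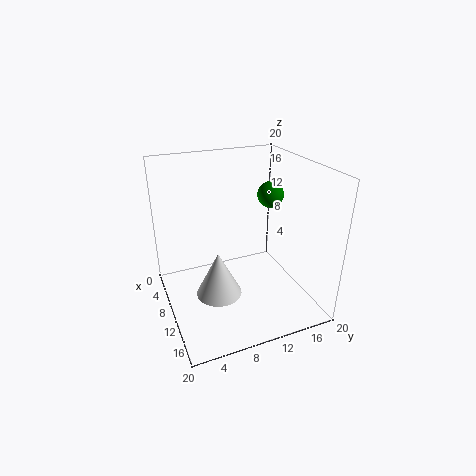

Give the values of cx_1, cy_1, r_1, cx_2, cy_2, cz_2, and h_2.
cx_1 = 6
cy_1 = 17
r_1 = 2
cx_2 = 13
cy_2 = 6
cz_2 = 4
h_2 = 6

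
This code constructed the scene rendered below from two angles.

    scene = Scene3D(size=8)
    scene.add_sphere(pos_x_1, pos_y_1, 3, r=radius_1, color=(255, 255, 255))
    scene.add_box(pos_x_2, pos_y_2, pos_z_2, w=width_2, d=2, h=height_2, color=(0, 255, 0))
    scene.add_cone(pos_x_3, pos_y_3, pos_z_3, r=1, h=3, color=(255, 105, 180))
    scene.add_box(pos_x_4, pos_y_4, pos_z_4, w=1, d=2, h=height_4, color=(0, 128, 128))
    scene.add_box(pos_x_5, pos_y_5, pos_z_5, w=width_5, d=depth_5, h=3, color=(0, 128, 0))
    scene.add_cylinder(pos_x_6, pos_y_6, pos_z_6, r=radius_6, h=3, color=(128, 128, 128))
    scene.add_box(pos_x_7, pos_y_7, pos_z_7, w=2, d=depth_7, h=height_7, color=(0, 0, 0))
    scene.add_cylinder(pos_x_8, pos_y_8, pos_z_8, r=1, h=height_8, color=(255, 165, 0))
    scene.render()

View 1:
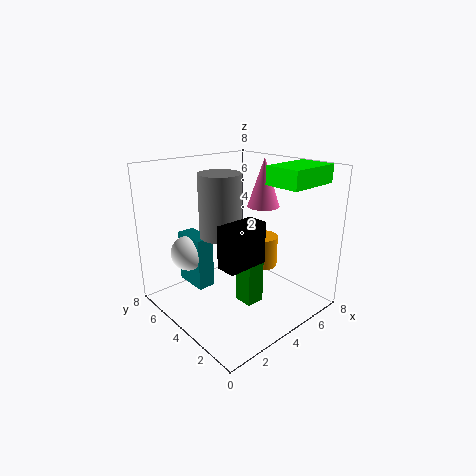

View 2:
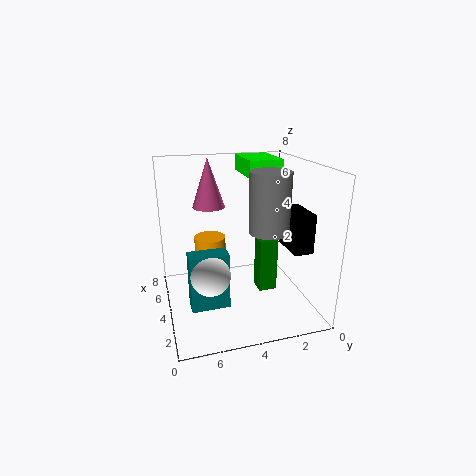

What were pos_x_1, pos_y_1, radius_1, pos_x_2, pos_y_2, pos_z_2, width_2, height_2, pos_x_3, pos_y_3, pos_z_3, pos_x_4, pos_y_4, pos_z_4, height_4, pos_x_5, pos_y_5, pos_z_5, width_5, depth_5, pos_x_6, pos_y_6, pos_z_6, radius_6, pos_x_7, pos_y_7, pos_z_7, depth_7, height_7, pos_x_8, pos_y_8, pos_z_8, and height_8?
pos_x_1 = 2; pos_y_1 = 6; radius_1 = 1; pos_x_2 = 5; pos_y_2 = 1; pos_z_2 = 7; width_2 = 3; height_2 = 1; pos_x_3 = 7; pos_y_3 = 5; pos_z_3 = 5; pos_x_4 = 2; pos_y_4 = 5; pos_z_4 = 1; height_4 = 3; pos_x_5 = 3; pos_y_5 = 2; pos_z_5 = 1; width_5 = 1; depth_5 = 1; pos_x_6 = 2; pos_y_6 = 3; pos_z_6 = 5; radius_6 = 1; pos_x_7 = 1; pos_y_7 = 1; pos_z_7 = 4; depth_7 = 1; height_7 = 2; pos_x_8 = 7; pos_y_8 = 5; pos_z_8 = 1; height_8 = 2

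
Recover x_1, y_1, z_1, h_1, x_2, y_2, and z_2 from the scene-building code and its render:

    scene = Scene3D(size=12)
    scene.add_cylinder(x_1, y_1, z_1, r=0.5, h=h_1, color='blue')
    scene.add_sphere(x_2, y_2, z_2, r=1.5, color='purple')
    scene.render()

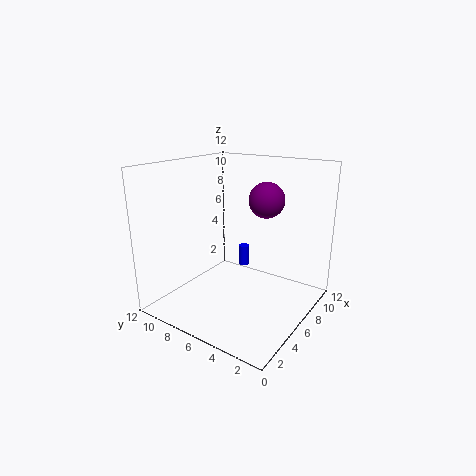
x_1 = 10, y_1 = 8, z_1 = 1.5, h_1 = 2, x_2 = 8, y_2 = 4.5, z_2 = 9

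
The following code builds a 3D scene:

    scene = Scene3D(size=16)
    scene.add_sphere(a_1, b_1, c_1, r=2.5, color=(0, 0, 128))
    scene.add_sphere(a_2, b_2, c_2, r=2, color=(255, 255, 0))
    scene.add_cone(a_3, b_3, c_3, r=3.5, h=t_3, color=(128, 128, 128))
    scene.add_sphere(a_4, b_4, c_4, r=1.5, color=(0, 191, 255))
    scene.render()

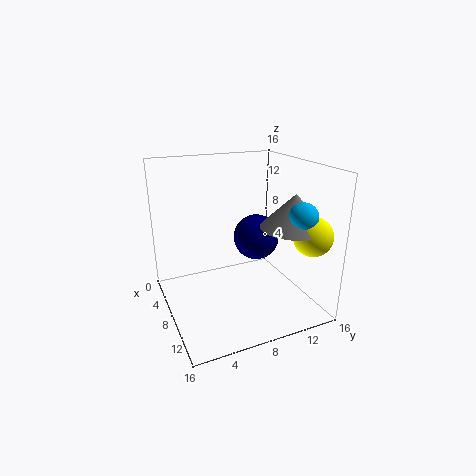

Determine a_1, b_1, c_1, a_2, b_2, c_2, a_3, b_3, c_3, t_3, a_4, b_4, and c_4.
a_1 = 8.5, b_1 = 10, c_1 = 8, a_2 = 14, b_2 = 13.5, c_2 = 9.5, a_3 = 12, b_3 = 12.5, c_3 = 10, t_3 = 3.5, a_4 = 13.5, b_4 = 12.5, c_4 = 11.5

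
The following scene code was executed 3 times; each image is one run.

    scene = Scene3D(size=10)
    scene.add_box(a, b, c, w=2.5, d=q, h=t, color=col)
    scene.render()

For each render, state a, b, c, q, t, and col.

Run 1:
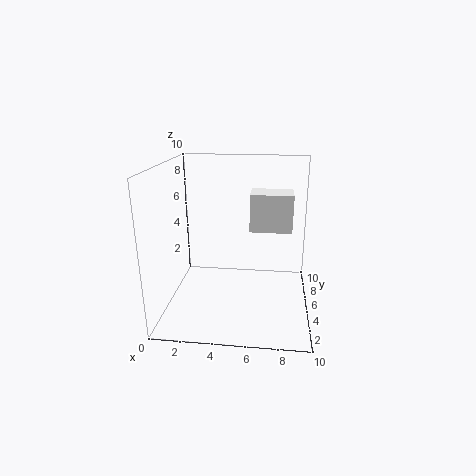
a = 6, b = 2.25, c = 6.5, q = 1.75, t = 2.25, col = 'white'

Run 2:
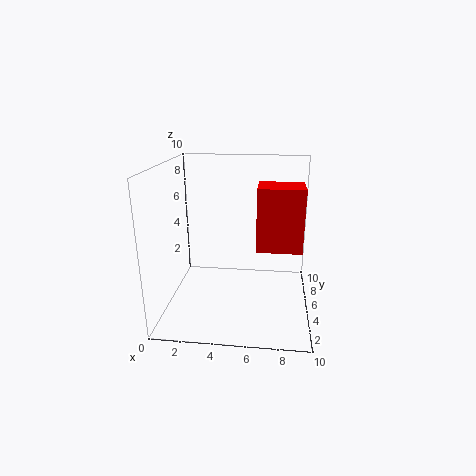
a = 6.5, b = 0.5, c = 6, q = 2, t = 3.5, col = 'red'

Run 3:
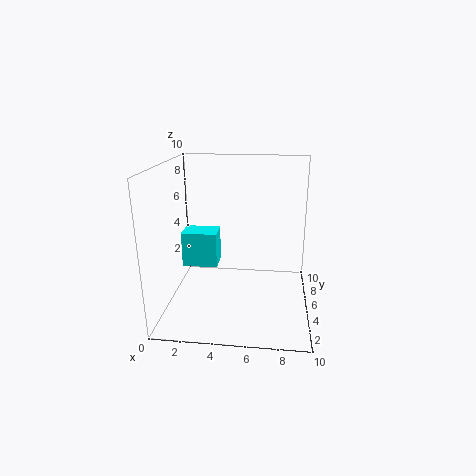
a = 1, b = 4.75, c = 2.75, q = 1.75, t = 2.5, col = 'cyan'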